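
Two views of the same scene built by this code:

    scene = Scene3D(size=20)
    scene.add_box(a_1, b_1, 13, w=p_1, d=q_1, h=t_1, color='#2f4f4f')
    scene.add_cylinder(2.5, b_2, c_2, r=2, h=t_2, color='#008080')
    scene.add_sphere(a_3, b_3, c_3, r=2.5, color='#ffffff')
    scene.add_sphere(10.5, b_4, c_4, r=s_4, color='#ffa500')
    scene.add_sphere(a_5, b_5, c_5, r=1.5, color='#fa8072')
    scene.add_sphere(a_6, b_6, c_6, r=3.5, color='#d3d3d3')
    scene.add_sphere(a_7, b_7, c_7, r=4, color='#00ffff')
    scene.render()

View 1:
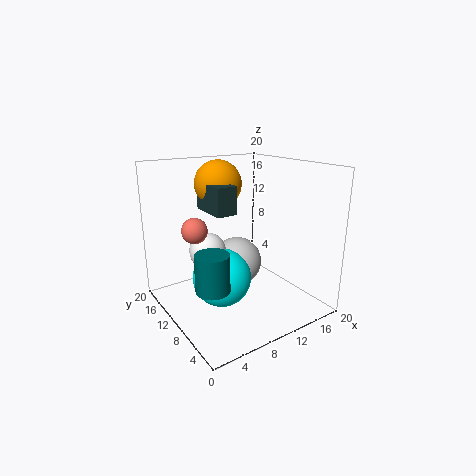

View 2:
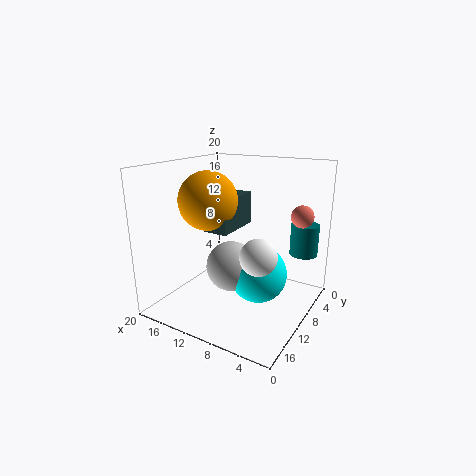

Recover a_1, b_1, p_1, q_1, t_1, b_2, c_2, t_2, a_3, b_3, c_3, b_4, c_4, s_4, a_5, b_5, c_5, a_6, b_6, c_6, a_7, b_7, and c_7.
a_1 = 7.5
b_1 = 11
p_1 = 3
q_1 = 6
t_1 = 4
b_2 = 4
c_2 = 7
t_2 = 4.5
a_3 = 6
b_3 = 11.5
c_3 = 8.5
b_4 = 16
c_4 = 16.5
s_4 = 3.5
a_5 = 2
b_5 = 7
c_5 = 13.5
a_6 = 10.5
b_6 = 11
c_6 = 6
a_7 = 7
b_7 = 9.5
c_7 = 5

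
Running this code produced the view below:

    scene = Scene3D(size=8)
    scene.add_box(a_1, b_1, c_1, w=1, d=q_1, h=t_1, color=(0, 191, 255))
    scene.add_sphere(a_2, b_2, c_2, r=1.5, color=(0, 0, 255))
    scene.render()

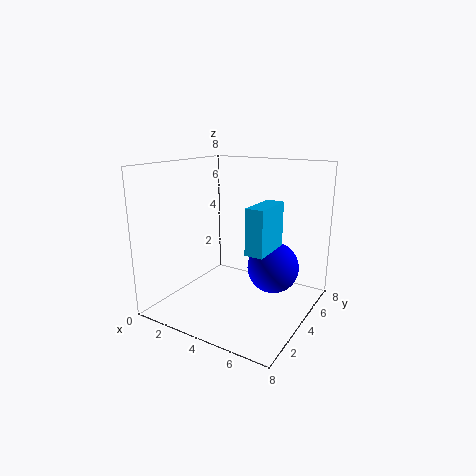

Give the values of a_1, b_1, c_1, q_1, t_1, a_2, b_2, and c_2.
a_1 = 5, b_1 = 3, c_1 = 3.5, q_1 = 2.5, t_1 = 2.5, a_2 = 5.5, b_2 = 5.5, c_2 = 2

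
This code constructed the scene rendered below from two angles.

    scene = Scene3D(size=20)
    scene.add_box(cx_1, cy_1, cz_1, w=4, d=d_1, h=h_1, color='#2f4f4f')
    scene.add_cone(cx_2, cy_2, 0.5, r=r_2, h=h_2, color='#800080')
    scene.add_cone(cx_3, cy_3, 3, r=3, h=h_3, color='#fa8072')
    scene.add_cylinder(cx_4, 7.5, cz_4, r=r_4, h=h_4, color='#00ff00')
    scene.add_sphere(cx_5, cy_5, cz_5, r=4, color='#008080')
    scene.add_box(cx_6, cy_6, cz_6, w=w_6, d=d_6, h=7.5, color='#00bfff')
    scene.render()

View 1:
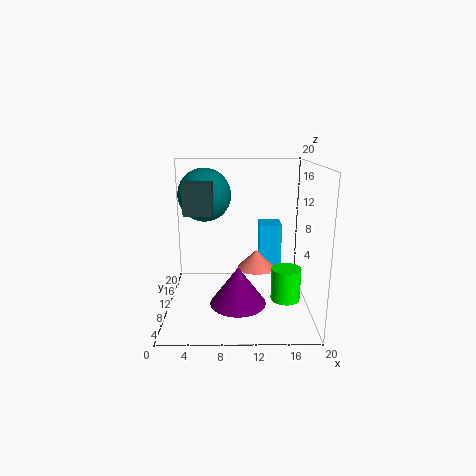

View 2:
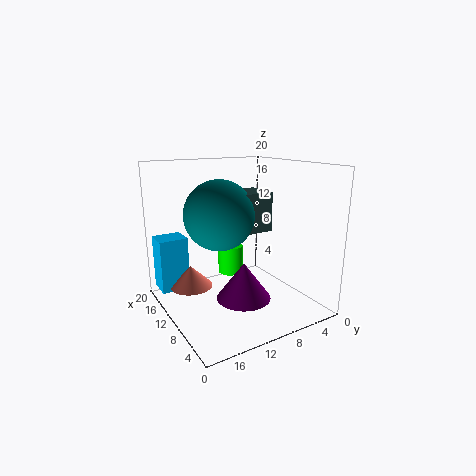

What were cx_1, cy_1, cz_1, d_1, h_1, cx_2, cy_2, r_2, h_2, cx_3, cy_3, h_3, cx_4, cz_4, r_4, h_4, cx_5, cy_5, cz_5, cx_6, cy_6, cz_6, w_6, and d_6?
cx_1 = 2.5; cy_1 = 10; cz_1 = 13; d_1 = 5; h_1 = 4.5; cx_2 = 10; cy_2 = 9; r_2 = 4; h_2 = 5.5; cx_3 = 13; cy_3 = 16; h_3 = 3; cx_4 = 16.5; cz_4 = 2; r_4 = 2; h_4 = 4.5; cx_5 = 5; cy_5 = 15.5; cz_5 = 15; cx_6 = 13.5; cy_6 = 16; cz_6 = 2.5; w_6 = 3.5; d_6 = 4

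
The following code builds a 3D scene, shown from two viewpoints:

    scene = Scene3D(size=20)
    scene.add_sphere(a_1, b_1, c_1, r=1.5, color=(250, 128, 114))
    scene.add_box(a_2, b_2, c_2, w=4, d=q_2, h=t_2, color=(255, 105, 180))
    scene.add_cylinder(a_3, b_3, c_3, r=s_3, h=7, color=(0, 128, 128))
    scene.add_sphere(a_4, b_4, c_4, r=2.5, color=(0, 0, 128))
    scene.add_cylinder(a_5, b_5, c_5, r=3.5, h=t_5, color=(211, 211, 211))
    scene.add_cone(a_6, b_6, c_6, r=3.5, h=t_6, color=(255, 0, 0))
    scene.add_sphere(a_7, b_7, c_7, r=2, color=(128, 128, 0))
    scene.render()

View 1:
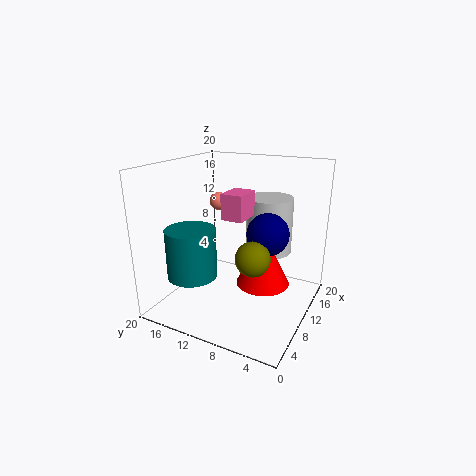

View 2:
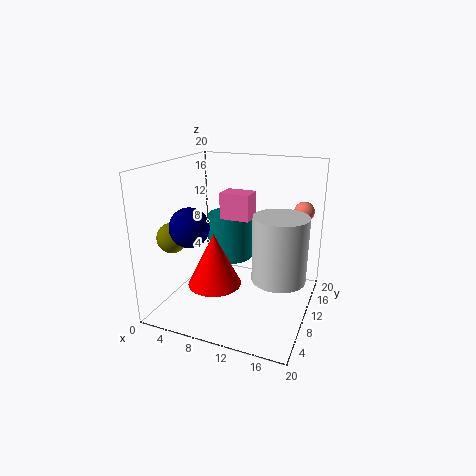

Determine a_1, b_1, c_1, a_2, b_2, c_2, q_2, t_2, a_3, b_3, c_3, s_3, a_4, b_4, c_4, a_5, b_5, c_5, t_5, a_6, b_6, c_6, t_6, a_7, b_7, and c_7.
a_1 = 17.5, b_1 = 17.5, c_1 = 12.5, a_2 = 8, b_2 = 8.5, c_2 = 13, q_2 = 3, t_2 = 3.5, a_3 = 6.5, b_3 = 15.5, c_3 = 4.5, s_3 = 3.5, a_4 = 6, b_4 = 4, c_4 = 13, a_5 = 16.5, b_5 = 8, c_5 = 6, t_5 = 8.5, a_6 = 8.5, b_6 = 5.5, c_6 = 5, t_6 = 7, a_7 = 3, b_7 = 4.5, c_7 = 11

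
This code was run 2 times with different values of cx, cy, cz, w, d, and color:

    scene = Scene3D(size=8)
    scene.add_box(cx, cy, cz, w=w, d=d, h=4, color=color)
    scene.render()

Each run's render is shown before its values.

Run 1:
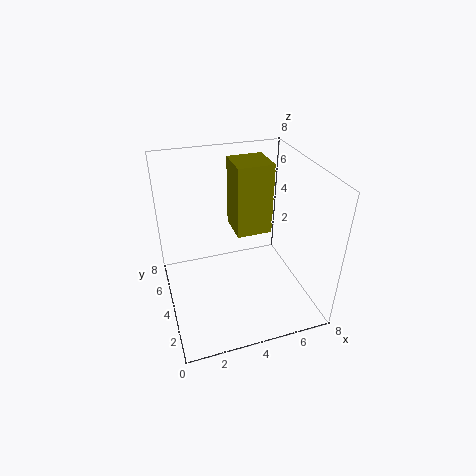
cx = 4, cy = 4, cz = 4, w = 2, d = 2, color = 'olive'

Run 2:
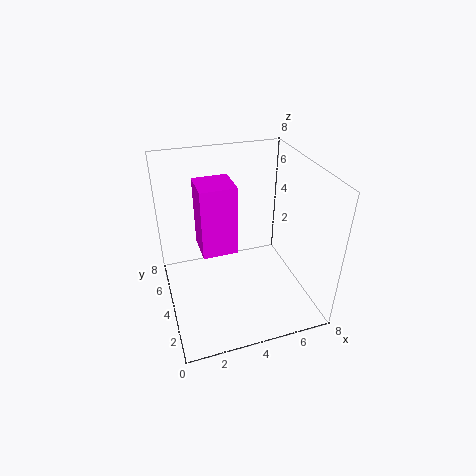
cx = 2, cy = 4, cz = 3, w = 2, d = 2, color = 'magenta'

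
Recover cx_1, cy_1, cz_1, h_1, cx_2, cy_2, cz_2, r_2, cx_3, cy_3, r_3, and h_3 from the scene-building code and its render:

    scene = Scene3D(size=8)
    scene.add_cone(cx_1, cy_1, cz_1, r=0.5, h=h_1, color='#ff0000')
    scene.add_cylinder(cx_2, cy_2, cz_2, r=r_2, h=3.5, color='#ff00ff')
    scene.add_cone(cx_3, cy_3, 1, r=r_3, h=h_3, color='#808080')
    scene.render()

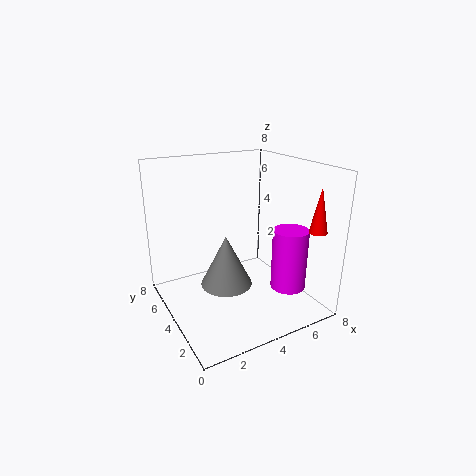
cx_1 = 7.5
cy_1 = 1.5
cz_1 = 4.5
h_1 = 2.5
cx_2 = 6.5
cy_2 = 2.5
cz_2 = 1
r_2 = 1
cx_3 = 3.5
cy_3 = 4.5
r_3 = 1.5
h_3 = 3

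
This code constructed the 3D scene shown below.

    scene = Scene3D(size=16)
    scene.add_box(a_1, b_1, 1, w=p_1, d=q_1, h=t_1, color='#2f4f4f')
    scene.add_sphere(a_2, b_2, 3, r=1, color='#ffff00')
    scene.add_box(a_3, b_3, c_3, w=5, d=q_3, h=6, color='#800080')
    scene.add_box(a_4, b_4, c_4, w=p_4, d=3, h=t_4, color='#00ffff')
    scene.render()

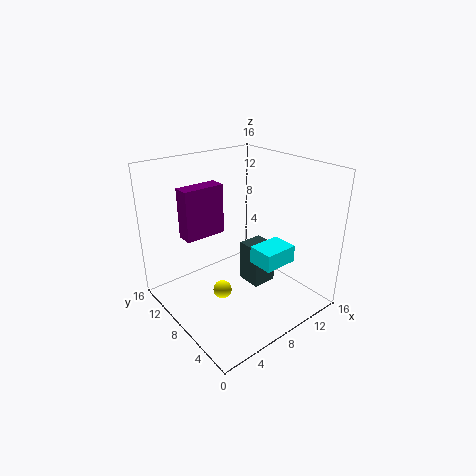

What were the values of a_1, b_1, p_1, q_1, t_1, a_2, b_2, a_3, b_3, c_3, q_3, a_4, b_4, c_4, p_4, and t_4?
a_1 = 10
b_1 = 7
p_1 = 3
q_1 = 3
t_1 = 5
a_2 = 5
b_2 = 7
a_3 = 4
b_3 = 12
c_3 = 7
q_3 = 2
a_4 = 9
b_4 = 4
c_4 = 5
p_4 = 4
t_4 = 2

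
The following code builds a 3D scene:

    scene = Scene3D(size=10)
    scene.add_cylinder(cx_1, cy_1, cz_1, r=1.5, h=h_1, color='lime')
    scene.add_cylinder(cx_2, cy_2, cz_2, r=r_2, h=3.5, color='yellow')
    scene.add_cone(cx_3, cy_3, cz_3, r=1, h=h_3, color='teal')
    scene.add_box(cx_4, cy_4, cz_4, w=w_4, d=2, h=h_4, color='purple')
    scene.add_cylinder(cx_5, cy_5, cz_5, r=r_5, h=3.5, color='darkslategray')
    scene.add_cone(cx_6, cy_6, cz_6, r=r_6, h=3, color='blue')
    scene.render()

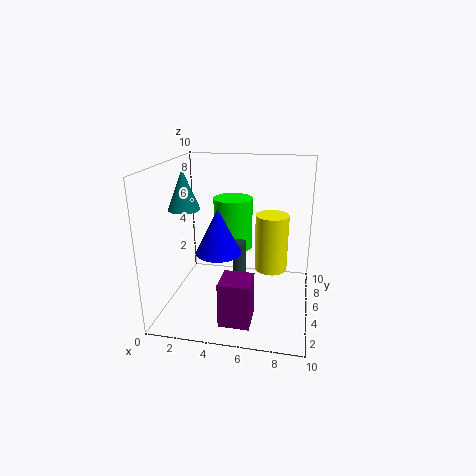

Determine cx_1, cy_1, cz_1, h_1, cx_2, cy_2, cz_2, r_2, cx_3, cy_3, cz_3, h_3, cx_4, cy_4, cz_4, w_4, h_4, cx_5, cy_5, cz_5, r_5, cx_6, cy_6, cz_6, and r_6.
cx_1 = 4, cy_1 = 8, cz_1 = 3, h_1 = 4, cx_2 = 7.5, cy_2 = 3, cz_2 = 4, r_2 = 1, cx_3 = 2, cy_3 = 3, cz_3 = 7.5, h_3 = 2.5, cx_4 = 4.5, cy_4 = 1, cz_4 = 0.5, w_4 = 2, h_4 = 3, cx_5 = 5, cy_5 = 5.5, cz_5 = 1, r_5 = 0.5, cx_6 = 4, cy_6 = 3.5, cz_6 = 4.5, r_6 = 1.5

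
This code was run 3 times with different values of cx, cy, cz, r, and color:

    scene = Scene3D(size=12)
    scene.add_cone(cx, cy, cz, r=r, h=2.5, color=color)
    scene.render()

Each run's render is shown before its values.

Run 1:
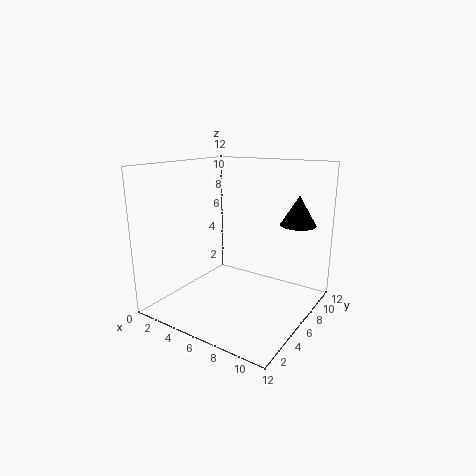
cx = 10
cy = 9
cz = 7
r = 1.5
color = 'black'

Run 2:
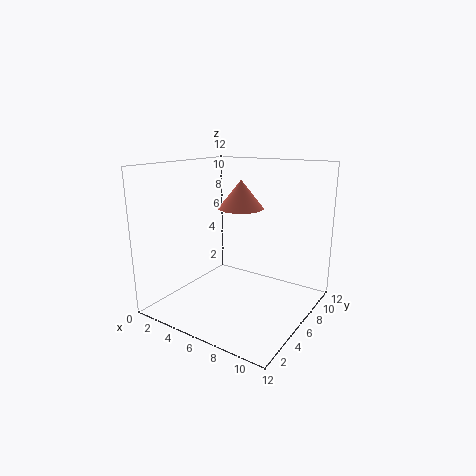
cx = 5
cy = 8
cz = 8
r = 2
color = 'salmon'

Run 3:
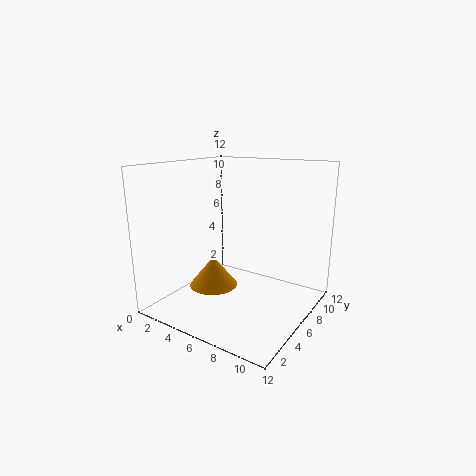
cx = 4.5
cy = 4.5
cz = 2
r = 2
color = 'orange'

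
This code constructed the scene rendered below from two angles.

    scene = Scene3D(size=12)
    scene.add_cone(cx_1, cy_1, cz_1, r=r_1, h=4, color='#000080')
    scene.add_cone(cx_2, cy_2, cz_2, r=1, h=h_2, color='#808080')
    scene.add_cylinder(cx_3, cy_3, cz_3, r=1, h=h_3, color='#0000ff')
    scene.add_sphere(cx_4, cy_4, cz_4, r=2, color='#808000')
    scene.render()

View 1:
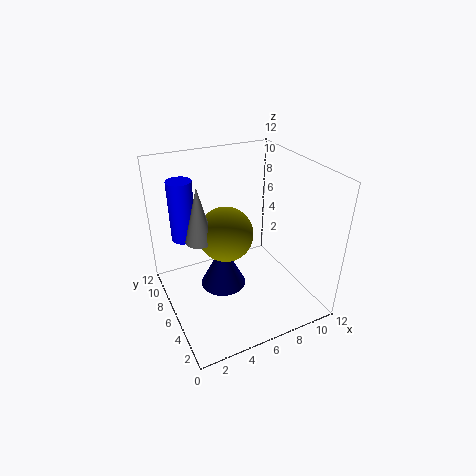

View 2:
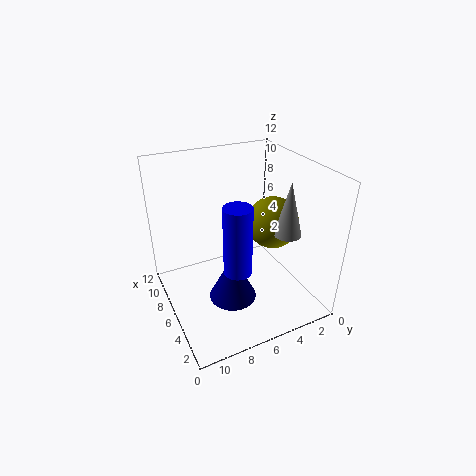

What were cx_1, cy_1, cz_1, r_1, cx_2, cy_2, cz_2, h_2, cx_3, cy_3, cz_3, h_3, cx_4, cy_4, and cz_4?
cx_1 = 5; cy_1 = 7; cz_1 = 1; r_1 = 2; cx_2 = 2; cy_2 = 4; cz_2 = 8; h_2 = 4; cx_3 = 2; cy_3 = 8; cz_3 = 6; h_3 = 5; cx_4 = 4; cy_4 = 4; cz_4 = 8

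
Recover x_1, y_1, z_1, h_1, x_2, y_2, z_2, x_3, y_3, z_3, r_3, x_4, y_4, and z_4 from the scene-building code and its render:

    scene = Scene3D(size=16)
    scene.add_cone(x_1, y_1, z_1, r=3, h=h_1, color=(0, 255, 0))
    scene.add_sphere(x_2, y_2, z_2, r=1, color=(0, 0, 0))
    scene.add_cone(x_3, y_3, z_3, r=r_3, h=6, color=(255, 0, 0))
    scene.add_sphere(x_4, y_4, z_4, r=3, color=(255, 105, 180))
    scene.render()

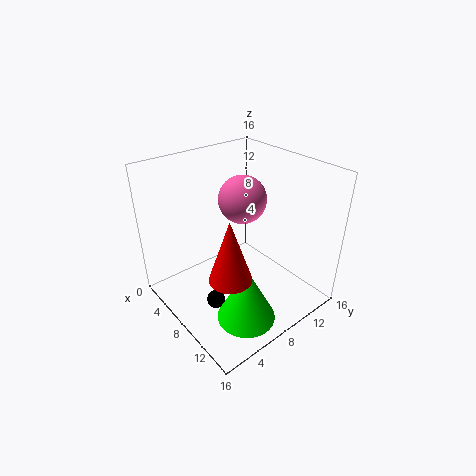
x_1 = 13
y_1 = 5
z_1 = 2
h_1 = 6
x_2 = 9
y_2 = 4
z_2 = 2
x_3 = 13
y_3 = 3
z_3 = 8
r_3 = 2
x_4 = 4
y_4 = 12
z_4 = 10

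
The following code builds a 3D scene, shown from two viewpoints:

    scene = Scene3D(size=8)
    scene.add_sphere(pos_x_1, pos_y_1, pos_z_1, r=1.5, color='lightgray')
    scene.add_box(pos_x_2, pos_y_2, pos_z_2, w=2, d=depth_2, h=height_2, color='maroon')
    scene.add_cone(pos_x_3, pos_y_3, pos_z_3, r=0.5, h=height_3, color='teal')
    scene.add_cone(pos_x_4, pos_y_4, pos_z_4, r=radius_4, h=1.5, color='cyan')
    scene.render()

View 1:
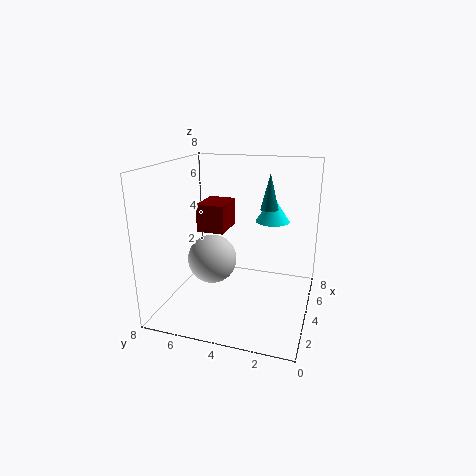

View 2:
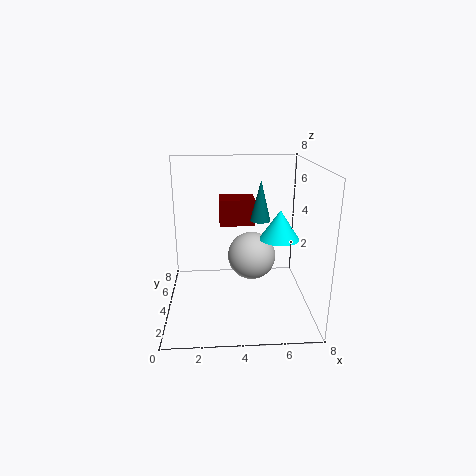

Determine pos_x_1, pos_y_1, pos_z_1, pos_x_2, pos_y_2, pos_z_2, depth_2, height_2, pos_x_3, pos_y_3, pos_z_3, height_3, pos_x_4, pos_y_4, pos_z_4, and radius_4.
pos_x_1 = 5, pos_y_1 = 6, pos_z_1 = 2, pos_x_2 = 3, pos_y_2 = 4.5, pos_z_2 = 4.5, depth_2 = 1.5, height_2 = 1.5, pos_x_3 = 5, pos_y_3 = 2.5, pos_z_3 = 5.5, height_3 = 2, pos_x_4 = 6, pos_y_4 = 2.5, pos_z_4 = 4.5, radius_4 = 1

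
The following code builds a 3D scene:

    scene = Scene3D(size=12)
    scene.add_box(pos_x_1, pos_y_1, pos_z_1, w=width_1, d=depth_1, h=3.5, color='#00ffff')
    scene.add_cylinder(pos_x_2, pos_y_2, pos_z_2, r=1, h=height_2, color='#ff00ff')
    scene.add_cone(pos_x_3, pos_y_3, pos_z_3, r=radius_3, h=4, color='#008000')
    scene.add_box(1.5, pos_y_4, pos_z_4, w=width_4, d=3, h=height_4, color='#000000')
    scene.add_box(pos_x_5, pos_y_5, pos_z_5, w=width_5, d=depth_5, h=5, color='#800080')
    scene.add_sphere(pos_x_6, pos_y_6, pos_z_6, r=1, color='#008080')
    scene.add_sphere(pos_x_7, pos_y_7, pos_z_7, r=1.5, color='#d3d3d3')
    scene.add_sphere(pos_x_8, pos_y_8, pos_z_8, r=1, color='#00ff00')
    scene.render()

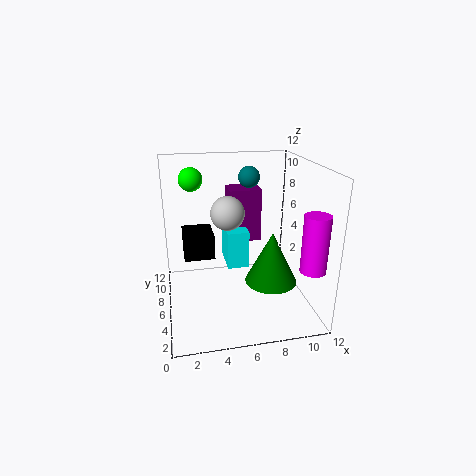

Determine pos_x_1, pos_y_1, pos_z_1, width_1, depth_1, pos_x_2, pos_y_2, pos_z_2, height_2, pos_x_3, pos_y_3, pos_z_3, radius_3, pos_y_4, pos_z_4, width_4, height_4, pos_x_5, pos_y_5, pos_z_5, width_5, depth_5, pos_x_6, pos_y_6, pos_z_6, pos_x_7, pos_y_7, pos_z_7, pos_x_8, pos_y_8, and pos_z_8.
pos_x_1 = 5.5, pos_y_1 = 8, pos_z_1 = 2, width_1 = 2, depth_1 = 3.5, pos_x_2 = 11, pos_y_2 = 2, pos_z_2 = 4.5, height_2 = 4.5, pos_x_3 = 8, pos_y_3 = 3, pos_z_3 = 3.5, radius_3 = 2, pos_y_4 = 5.5, pos_z_4 = 4.5, width_4 = 2.5, height_4 = 2, pos_x_5 = 6, pos_y_5 = 9.5, pos_z_5 = 4, width_5 = 3, depth_5 = 2.5, pos_x_6 = 8, pos_y_6 = 10.5, pos_z_6 = 10, pos_x_7 = 5.5, pos_y_7 = 8, pos_z_7 = 7.5, pos_x_8 = 2.5, pos_y_8 = 8.5, pos_z_8 = 10.5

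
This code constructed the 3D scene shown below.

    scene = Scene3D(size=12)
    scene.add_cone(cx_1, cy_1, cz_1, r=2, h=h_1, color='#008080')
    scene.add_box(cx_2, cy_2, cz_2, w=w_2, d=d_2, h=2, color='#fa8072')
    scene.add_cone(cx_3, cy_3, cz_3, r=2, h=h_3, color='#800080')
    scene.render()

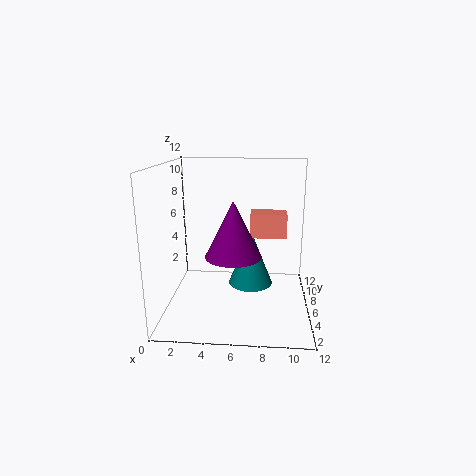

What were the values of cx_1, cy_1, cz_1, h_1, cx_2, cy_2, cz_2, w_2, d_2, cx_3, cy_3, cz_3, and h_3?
cx_1 = 7
cy_1 = 8
cz_1 = 1
h_1 = 5
cx_2 = 7
cy_2 = 6
cz_2 = 6
w_2 = 3
d_2 = 2
cx_3 = 6
cy_3 = 2
cz_3 = 6
h_3 = 4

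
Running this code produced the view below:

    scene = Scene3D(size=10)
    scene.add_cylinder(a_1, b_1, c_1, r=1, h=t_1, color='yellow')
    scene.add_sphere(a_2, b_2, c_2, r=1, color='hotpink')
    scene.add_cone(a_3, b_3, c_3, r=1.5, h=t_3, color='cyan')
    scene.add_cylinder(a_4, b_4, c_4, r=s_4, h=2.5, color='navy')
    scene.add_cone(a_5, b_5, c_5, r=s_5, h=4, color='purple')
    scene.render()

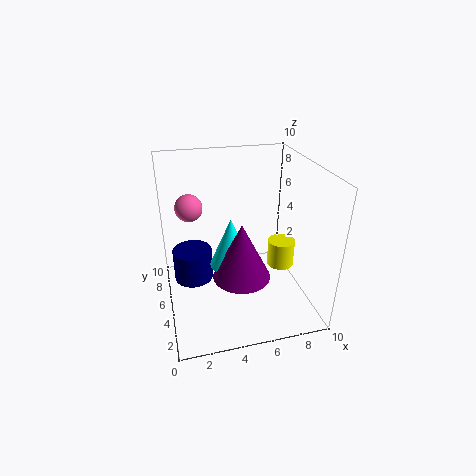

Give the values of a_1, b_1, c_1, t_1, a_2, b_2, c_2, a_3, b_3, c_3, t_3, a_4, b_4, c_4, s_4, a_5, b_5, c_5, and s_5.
a_1 = 8.5; b_1 = 5.5; c_1 = 2; t_1 = 2; a_2 = 2; b_2 = 7.5; c_2 = 6.5; a_3 = 4.5; b_3 = 5; c_3 = 3; t_3 = 3.5; a_4 = 2; b_4 = 7.5; c_4 = 0.5; s_4 = 1.5; a_5 = 5; b_5 = 4; c_5 = 2.5; s_5 = 2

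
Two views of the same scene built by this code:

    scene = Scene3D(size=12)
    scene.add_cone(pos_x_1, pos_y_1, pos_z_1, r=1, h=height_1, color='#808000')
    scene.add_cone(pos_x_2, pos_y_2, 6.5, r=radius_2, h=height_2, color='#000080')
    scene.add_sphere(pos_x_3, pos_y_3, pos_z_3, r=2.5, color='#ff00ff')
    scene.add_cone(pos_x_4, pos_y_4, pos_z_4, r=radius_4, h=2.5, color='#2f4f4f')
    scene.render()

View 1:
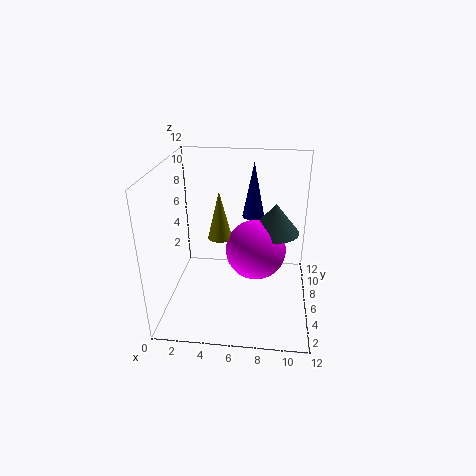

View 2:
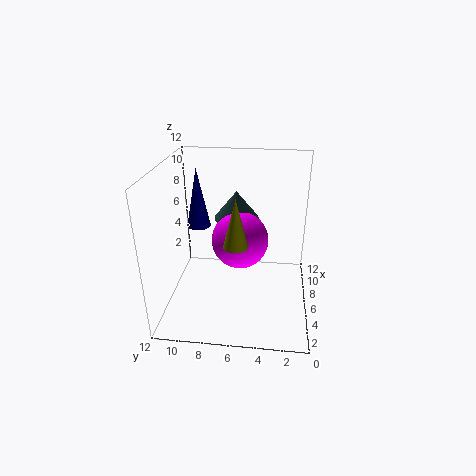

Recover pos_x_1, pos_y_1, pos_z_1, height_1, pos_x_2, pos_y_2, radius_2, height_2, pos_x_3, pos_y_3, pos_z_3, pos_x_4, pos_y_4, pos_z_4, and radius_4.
pos_x_1 = 4.5
pos_y_1 = 6
pos_z_1 = 6
height_1 = 4
pos_x_2 = 7
pos_y_2 = 9.5
radius_2 = 1
height_2 = 5
pos_x_3 = 7.5
pos_y_3 = 6
pos_z_3 = 5
pos_x_4 = 9
pos_y_4 = 6.5
pos_z_4 = 6.5
radius_4 = 2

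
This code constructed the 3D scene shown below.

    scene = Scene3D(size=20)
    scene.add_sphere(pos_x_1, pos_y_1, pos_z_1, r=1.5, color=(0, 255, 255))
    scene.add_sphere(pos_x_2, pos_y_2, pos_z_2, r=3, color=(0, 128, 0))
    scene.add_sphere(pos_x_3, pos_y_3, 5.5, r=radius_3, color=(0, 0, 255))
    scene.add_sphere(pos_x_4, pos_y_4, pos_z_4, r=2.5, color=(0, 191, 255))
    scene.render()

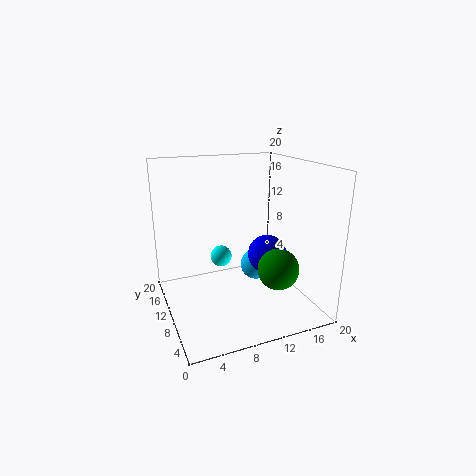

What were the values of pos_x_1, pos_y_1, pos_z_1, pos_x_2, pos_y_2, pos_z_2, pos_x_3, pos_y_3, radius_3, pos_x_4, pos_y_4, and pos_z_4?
pos_x_1 = 8
pos_y_1 = 11.5
pos_z_1 = 7
pos_x_2 = 15.5
pos_y_2 = 8
pos_z_2 = 5
pos_x_3 = 16
pos_y_3 = 12.5
radius_3 = 3
pos_x_4 = 15.5
pos_y_4 = 15.5
pos_z_4 = 2.5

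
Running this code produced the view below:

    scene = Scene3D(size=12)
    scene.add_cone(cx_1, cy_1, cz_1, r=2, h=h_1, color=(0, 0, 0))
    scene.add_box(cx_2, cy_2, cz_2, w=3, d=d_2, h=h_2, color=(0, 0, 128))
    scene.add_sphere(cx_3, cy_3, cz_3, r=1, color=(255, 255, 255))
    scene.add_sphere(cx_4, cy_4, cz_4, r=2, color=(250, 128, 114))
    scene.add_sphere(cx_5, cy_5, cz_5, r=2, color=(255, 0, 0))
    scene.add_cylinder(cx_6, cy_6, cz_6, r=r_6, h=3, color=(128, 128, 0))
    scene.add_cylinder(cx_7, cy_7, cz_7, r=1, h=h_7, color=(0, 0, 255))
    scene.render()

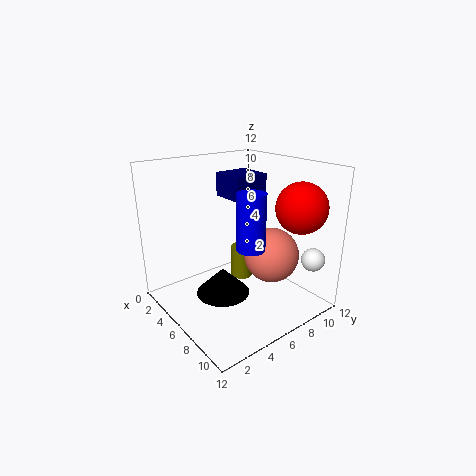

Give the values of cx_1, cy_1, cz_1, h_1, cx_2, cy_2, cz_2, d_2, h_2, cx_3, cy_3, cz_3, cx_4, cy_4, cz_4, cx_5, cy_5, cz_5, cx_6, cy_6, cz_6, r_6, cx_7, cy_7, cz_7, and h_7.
cx_1 = 8; cy_1 = 3; cz_1 = 3; h_1 = 2; cx_2 = 3; cy_2 = 6; cz_2 = 9; d_2 = 3; h_2 = 2; cx_3 = 10; cy_3 = 11; cz_3 = 4; cx_4 = 10; cy_4 = 6; cz_4 = 6; cx_5 = 10; cy_5 = 9; cz_5 = 9; cx_6 = 4; cy_6 = 8; cz_6 = 1; r_6 = 1; cx_7 = 10; cy_7 = 4; cz_7 = 7; h_7 = 4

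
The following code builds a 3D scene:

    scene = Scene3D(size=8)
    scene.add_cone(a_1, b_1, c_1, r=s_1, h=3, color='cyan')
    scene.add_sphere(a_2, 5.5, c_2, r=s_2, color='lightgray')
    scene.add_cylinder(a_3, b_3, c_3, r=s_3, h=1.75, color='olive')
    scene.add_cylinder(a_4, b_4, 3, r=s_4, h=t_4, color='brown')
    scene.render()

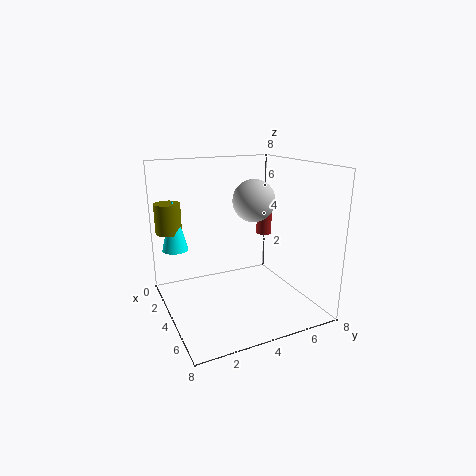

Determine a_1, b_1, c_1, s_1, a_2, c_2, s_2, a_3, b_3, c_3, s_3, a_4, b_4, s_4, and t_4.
a_1 = 1.75, b_1 = 1, c_1 = 3, s_1 = 0.75, a_2 = 3, c_2 = 5.75, s_2 = 1.25, a_3 = 1.5, b_3 = 0.75, c_3 = 4, s_3 = 0.75, a_4 = 1.25, b_4 = 7.25, s_4 = 0.5, t_4 = 1.75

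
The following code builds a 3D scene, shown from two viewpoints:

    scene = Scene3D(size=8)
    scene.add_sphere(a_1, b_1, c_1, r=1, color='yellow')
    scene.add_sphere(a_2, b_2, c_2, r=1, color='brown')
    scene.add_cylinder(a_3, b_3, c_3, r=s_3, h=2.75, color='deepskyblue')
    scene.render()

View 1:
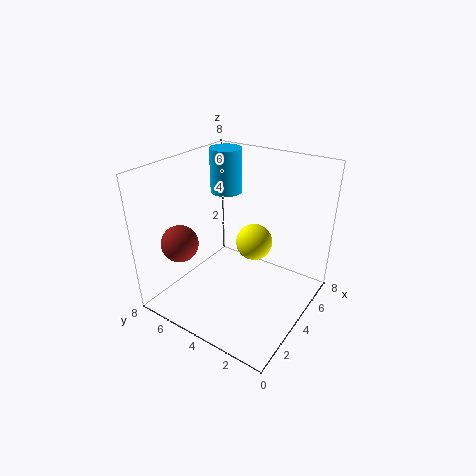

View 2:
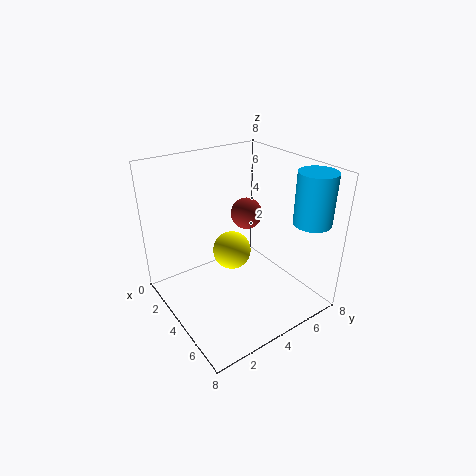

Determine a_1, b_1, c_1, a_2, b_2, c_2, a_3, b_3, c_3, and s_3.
a_1 = 4.5
b_1 = 3.25
c_1 = 3.75
a_2 = 1.75
b_2 = 6.25
c_2 = 4
a_3 = 6.75
b_3 = 6.75
c_3 = 5.25
s_3 = 1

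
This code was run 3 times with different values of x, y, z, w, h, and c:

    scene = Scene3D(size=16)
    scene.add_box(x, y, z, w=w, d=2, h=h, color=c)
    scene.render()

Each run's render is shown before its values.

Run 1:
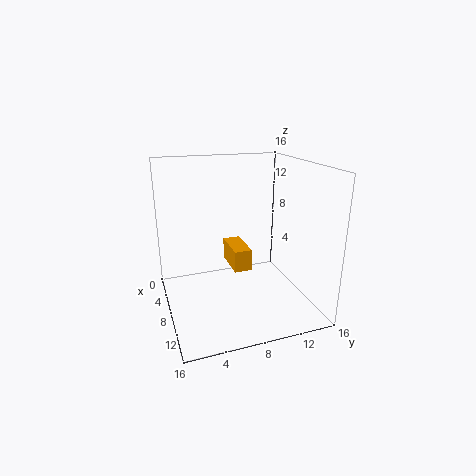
x = 4; y = 7.5; z = 4; w = 4.5; h = 2.5; c = 'orange'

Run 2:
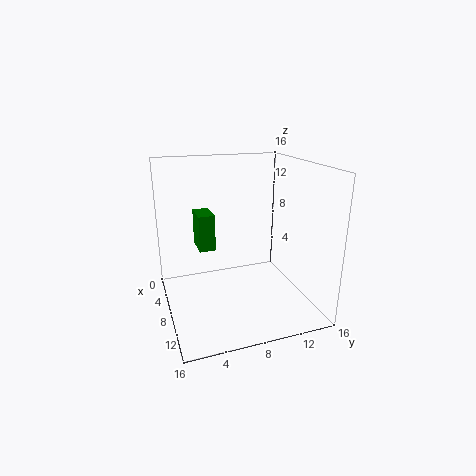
x = 0.5; y = 4.5; z = 5; w = 3.5; h = 4.5; c = 'green'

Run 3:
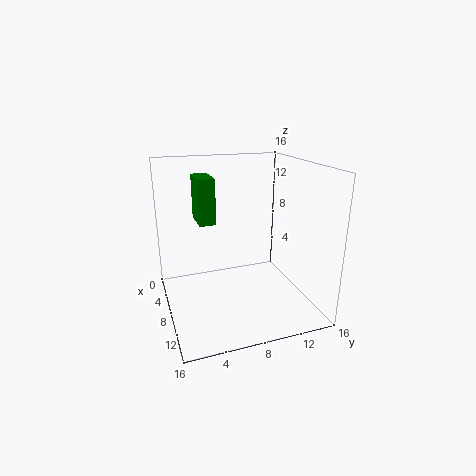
x = 0.5; y = 4.5; z = 8.5; w = 4; h = 5.5; c = 'green'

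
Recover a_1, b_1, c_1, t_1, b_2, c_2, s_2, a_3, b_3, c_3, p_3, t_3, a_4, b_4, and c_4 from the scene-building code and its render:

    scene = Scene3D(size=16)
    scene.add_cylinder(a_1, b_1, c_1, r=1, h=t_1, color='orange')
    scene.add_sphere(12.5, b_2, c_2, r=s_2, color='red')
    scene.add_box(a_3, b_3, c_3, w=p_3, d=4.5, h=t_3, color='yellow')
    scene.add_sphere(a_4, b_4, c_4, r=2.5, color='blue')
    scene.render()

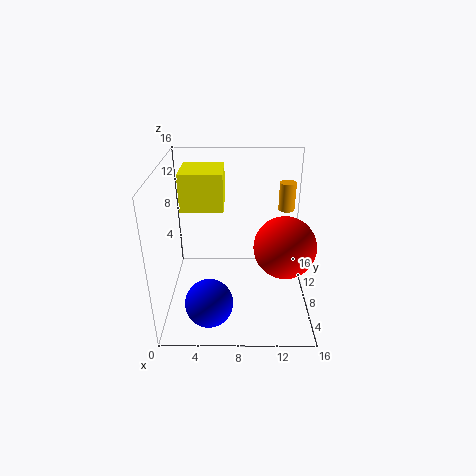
a_1 = 14; b_1 = 13.5; c_1 = 9; t_1 = 3.5; b_2 = 3.5; c_2 = 9.5; s_2 = 3; a_3 = 2; b_3 = 7; c_3 = 11.5; p_3 = 4.5; t_3 = 4; a_4 = 5; b_4 = 3; c_4 = 3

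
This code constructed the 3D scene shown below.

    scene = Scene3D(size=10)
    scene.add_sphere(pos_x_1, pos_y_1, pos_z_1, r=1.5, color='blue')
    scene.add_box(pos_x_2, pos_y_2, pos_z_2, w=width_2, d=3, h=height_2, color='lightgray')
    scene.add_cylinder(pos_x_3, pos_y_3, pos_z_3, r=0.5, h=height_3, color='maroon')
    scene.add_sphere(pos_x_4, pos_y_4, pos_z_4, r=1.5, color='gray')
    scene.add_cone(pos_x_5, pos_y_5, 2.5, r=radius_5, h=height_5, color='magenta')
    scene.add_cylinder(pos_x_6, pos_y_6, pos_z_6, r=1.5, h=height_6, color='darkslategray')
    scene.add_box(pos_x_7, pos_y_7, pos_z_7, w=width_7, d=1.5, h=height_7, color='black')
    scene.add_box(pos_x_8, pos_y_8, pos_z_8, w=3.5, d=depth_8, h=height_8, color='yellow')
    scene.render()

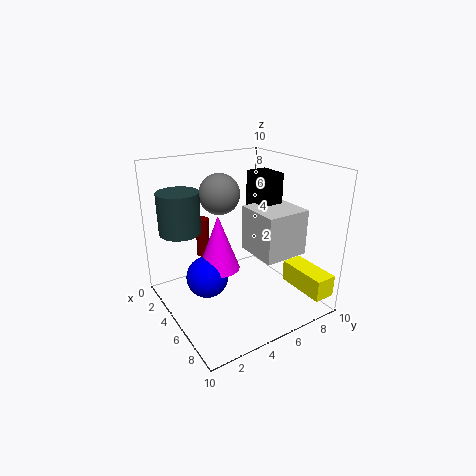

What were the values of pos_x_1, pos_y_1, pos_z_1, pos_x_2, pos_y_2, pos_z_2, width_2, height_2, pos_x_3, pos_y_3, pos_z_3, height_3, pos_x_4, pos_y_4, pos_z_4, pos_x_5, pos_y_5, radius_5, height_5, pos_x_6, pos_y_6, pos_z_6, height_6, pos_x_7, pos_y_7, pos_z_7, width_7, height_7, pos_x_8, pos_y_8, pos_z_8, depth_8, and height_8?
pos_x_1 = 4
pos_y_1 = 3
pos_z_1 = 2
pos_x_2 = 5.5
pos_y_2 = 5
pos_z_2 = 4.5
width_2 = 3
height_2 = 3
pos_x_3 = 1.5
pos_y_3 = 4
pos_z_3 = 2.5
height_3 = 3
pos_x_4 = 2.5
pos_y_4 = 5
pos_z_4 = 7.5
pos_x_5 = 4
pos_y_5 = 4
radius_5 = 1.5
height_5 = 4
pos_x_6 = 2
pos_y_6 = 2
pos_z_6 = 5
height_6 = 3
pos_x_7 = 4.5
pos_y_7 = 6
pos_z_7 = 7
width_7 = 2
height_7 = 2.5
pos_x_8 = 6.5
pos_y_8 = 8
pos_z_8 = 1.5
depth_8 = 1.5
height_8 = 1.5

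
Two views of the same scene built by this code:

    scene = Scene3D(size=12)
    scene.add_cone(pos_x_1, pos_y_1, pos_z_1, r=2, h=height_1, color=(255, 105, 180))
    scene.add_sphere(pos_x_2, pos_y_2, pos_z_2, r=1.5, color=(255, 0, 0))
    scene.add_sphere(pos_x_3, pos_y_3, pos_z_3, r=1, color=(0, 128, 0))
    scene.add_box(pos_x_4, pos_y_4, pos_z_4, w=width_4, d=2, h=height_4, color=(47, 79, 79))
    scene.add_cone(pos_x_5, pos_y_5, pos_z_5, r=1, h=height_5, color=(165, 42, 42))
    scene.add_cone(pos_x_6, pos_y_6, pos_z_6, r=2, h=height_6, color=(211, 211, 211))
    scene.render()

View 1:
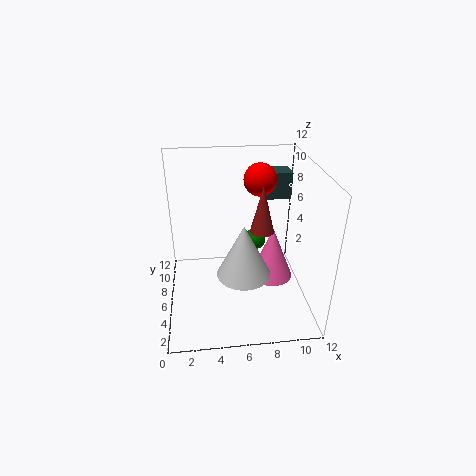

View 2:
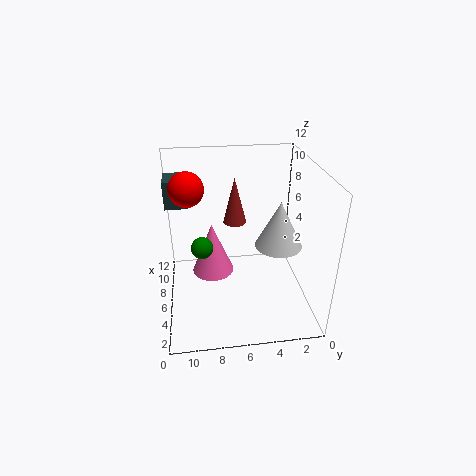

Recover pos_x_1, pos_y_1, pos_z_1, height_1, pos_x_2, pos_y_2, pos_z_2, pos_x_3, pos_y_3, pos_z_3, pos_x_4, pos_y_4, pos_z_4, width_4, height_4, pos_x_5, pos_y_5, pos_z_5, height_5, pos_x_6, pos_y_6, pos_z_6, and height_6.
pos_x_1 = 9.5
pos_y_1 = 8
pos_z_1 = 0.5
height_1 = 5
pos_x_2 = 8.5
pos_y_2 = 10
pos_z_2 = 9.5
pos_x_3 = 8
pos_y_3 = 9
pos_z_3 = 4
pos_x_4 = 9
pos_y_4 = 10
pos_z_4 = 7.5
width_4 = 2.5
height_4 = 2.5
pos_x_5 = 8
pos_y_5 = 6
pos_z_5 = 6.5
height_5 = 4
pos_x_6 = 6
pos_y_6 = 2.5
pos_z_6 = 5
height_6 = 4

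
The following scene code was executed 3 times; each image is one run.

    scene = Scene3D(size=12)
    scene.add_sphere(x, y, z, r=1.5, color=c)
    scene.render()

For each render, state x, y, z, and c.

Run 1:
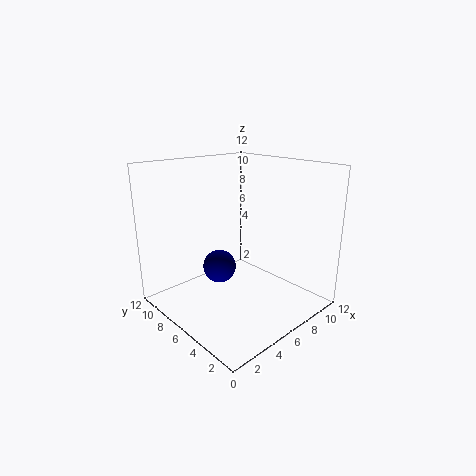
x = 6, y = 8.5, z = 2.5, c = 'navy'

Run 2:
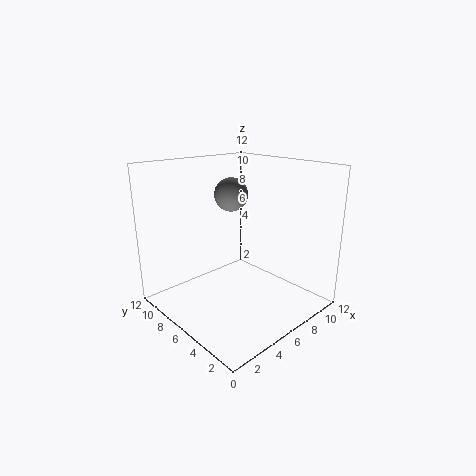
x = 7.5, y = 8.5, z = 9, c = 'gray'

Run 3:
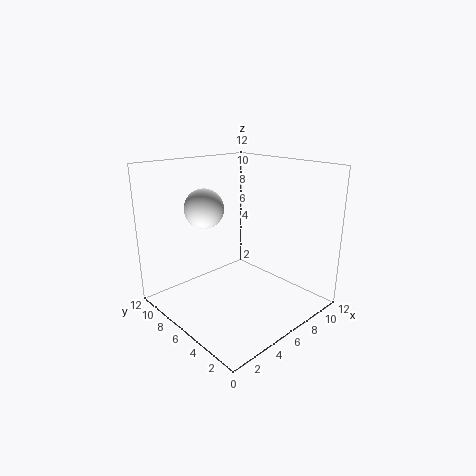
x = 3, y = 6.5, z = 9, c = 'white'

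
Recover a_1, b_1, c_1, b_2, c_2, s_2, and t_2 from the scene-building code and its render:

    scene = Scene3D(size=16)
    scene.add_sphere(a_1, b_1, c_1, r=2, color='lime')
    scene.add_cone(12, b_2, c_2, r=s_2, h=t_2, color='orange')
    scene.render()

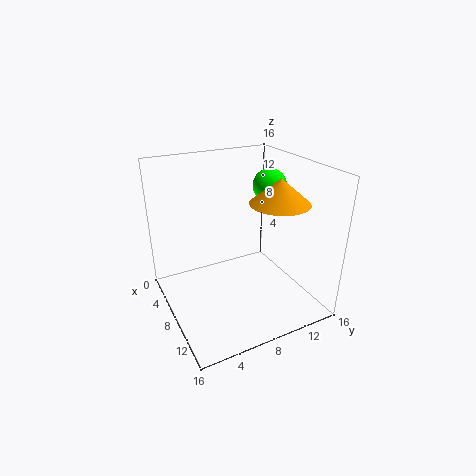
a_1 = 5.5, b_1 = 13.5, c_1 = 12.5, b_2 = 10.5, c_2 = 13, s_2 = 3, t_2 = 2.5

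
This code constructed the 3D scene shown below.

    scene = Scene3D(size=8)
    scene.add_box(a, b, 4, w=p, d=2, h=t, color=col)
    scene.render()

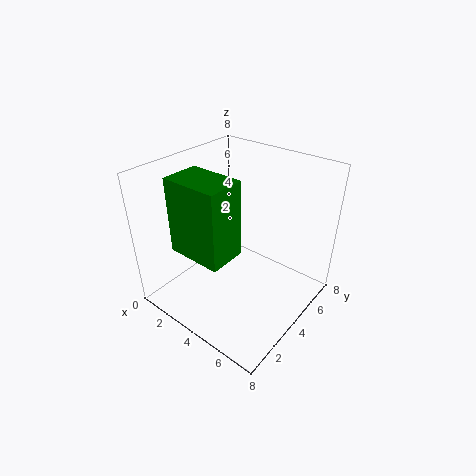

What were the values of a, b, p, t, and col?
a = 2; b = 1; p = 3; t = 4; col = 'green'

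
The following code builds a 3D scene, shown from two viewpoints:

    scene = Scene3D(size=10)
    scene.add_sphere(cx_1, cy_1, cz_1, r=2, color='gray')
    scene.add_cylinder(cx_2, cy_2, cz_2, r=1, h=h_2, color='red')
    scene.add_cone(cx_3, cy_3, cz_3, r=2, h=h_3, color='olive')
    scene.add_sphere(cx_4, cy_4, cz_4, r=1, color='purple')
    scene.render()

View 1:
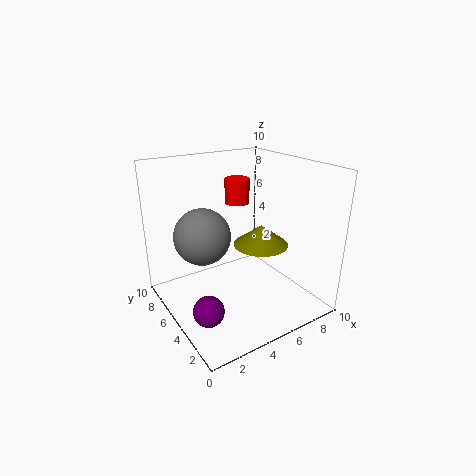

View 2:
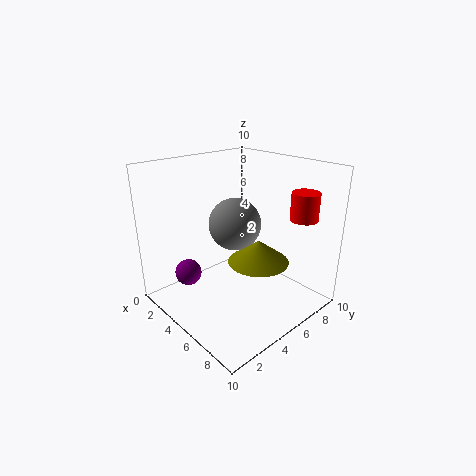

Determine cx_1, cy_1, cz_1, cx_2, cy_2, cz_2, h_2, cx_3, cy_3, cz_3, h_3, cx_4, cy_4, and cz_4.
cx_1 = 3
cy_1 = 6.5
cz_1 = 5
cx_2 = 7.5
cy_2 = 9
cz_2 = 6
h_2 = 2
cx_3 = 7
cy_3 = 5
cz_3 = 4
h_3 = 1.5
cx_4 = 1.5
cy_4 = 3
cz_4 = 1.5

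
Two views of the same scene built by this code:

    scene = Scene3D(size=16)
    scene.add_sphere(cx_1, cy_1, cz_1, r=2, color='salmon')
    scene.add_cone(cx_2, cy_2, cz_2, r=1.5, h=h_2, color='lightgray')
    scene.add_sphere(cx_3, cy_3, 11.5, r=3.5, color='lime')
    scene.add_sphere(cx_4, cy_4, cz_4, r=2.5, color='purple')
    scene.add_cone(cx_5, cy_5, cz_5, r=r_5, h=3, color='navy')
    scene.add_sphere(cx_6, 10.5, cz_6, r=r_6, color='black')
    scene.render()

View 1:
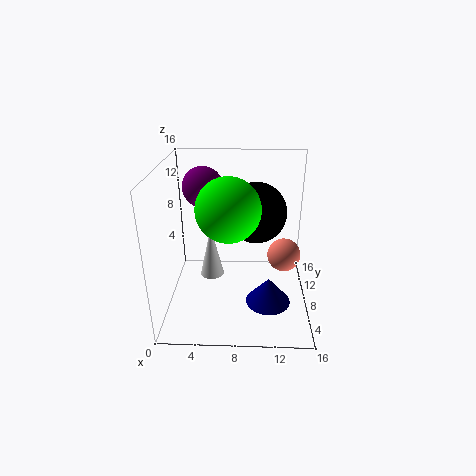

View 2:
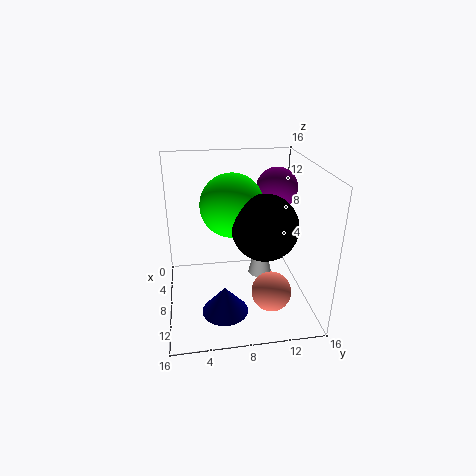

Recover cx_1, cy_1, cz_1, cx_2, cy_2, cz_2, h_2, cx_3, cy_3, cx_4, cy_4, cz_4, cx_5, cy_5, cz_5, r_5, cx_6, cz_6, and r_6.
cx_1 = 13.5, cy_1 = 10.5, cz_1 = 4.5, cx_2 = 4.5, cy_2 = 11.5, cz_2 = 1, h_2 = 6.5, cx_3 = 7, cy_3 = 7.5, cx_4 = 3.5, cy_4 = 13.5, cz_4 = 12, cx_5 = 11.5, cy_5 = 6, cz_5 = 1, r_5 = 2.5, cx_6 = 10, cz_6 = 10, r_6 = 3.5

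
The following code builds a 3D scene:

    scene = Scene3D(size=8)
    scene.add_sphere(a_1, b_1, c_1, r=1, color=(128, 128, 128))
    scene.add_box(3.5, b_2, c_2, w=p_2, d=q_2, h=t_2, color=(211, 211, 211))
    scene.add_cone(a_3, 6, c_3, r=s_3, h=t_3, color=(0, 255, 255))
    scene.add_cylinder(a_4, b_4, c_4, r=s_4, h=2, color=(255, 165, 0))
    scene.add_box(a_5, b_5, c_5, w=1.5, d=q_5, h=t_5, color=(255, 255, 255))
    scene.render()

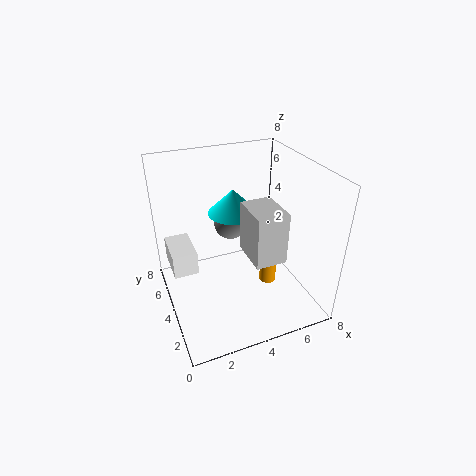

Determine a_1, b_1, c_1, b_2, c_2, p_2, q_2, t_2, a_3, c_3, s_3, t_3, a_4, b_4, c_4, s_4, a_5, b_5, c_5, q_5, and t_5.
a_1 = 4.5
b_1 = 6.5
c_1 = 3.5
b_2 = 0.5
c_2 = 4.5
p_2 = 1.5
q_2 = 2
t_2 = 2.5
a_3 = 4.5
c_3 = 4.5
s_3 = 1.5
t_3 = 1.5
a_4 = 6
b_4 = 4
c_4 = 0.5
s_4 = 0.5
a_5 = 0.5
b_5 = 5.5
c_5 = 1
q_5 = 2.5
t_5 = 1.5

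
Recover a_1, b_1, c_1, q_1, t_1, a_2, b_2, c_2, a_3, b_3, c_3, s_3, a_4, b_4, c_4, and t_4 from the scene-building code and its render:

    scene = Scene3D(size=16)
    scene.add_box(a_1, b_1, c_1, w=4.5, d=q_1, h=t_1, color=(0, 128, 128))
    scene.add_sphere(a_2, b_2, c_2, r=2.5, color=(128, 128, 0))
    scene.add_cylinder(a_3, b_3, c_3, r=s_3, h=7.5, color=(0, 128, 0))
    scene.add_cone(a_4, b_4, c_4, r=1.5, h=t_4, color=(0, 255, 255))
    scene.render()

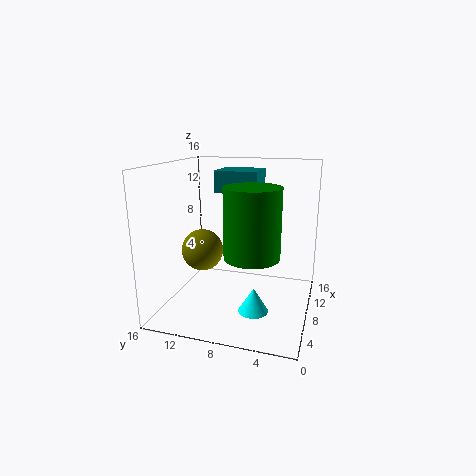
a_1 = 10
b_1 = 6.5
c_1 = 12.5
q_1 = 5
t_1 = 2.5
a_2 = 9.5
b_2 = 13
c_2 = 5.5
a_3 = 6.5
b_3 = 6
c_3 = 6.5
s_3 = 3
a_4 = 3.5
b_4 = 5
c_4 = 2
t_4 = 2.5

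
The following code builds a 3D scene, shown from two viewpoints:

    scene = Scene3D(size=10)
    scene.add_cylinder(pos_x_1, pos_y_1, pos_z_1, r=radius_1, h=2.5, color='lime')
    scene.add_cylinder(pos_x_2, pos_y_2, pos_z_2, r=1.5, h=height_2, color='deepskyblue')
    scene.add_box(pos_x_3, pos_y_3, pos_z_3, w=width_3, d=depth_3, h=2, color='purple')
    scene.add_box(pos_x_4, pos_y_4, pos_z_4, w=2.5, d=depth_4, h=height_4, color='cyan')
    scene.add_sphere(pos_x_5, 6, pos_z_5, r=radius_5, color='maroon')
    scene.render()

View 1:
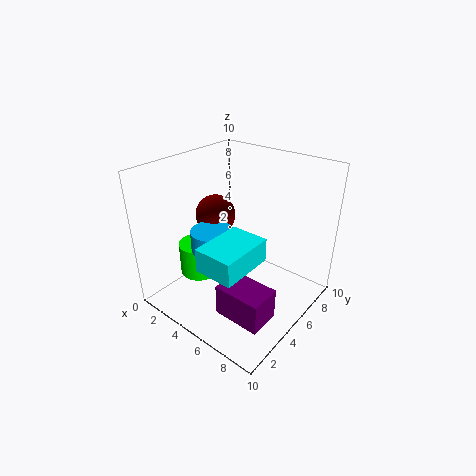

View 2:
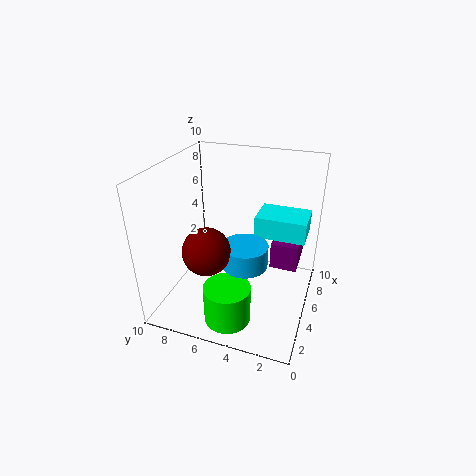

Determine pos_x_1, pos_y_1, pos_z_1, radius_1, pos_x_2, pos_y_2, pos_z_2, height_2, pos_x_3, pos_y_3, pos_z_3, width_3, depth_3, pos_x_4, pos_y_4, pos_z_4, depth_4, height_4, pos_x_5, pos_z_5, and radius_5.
pos_x_1 = 1.5
pos_y_1 = 4.5
pos_z_1 = 1
radius_1 = 1.5
pos_x_2 = 3.5
pos_y_2 = 4
pos_z_2 = 4
height_2 = 1.5
pos_x_3 = 6.5
pos_y_3 = 1
pos_z_3 = 2
width_3 = 3
depth_3 = 2
pos_x_4 = 5.5
pos_y_4 = 0.5
pos_z_4 = 5
depth_4 = 3.5
height_4 = 1.5
pos_x_5 = 2
pos_z_5 = 5.5
radius_5 = 1.5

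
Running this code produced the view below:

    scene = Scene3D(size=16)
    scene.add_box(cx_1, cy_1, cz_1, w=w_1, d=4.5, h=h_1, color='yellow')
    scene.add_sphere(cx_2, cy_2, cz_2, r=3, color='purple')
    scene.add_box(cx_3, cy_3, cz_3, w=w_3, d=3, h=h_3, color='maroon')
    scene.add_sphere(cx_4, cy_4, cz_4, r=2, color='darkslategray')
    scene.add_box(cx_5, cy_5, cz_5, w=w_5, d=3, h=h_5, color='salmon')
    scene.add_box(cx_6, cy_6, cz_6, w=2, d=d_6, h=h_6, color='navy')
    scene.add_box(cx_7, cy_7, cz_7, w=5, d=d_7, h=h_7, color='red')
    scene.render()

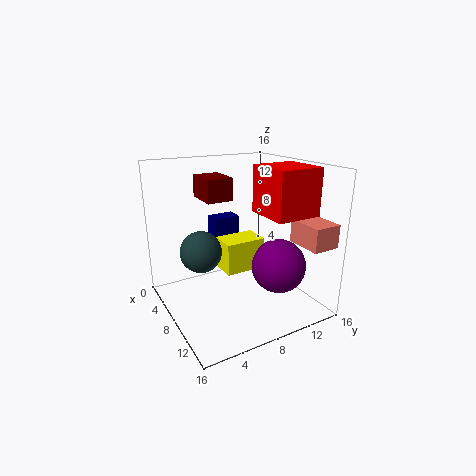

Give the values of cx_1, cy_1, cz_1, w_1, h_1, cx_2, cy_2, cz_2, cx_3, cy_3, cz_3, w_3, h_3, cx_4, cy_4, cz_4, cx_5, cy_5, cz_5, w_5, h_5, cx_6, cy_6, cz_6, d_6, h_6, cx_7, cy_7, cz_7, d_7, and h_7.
cx_1 = 6.5
cy_1 = 6
cz_1 = 4.5
w_1 = 3
h_1 = 3.5
cx_2 = 11
cy_2 = 11.5
cz_2 = 5
cx_3 = 3
cy_3 = 5
cz_3 = 12
w_3 = 4
h_3 = 2.5
cx_4 = 10.5
cy_4 = 2.5
cz_4 = 8.5
cx_5 = 11.5
cy_5 = 12.5
cz_5 = 8
w_5 = 4
h_5 = 2.5
cx_6 = 4.5
cy_6 = 6
cz_6 = 6
d_6 = 3
h_6 = 4
cx_7 = 8.5
cy_7 = 9.5
cz_7 = 11
d_7 = 5
h_7 = 5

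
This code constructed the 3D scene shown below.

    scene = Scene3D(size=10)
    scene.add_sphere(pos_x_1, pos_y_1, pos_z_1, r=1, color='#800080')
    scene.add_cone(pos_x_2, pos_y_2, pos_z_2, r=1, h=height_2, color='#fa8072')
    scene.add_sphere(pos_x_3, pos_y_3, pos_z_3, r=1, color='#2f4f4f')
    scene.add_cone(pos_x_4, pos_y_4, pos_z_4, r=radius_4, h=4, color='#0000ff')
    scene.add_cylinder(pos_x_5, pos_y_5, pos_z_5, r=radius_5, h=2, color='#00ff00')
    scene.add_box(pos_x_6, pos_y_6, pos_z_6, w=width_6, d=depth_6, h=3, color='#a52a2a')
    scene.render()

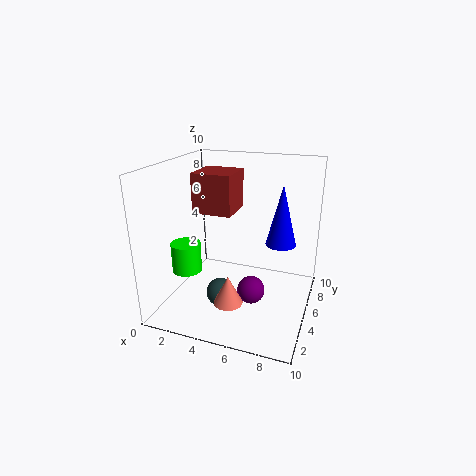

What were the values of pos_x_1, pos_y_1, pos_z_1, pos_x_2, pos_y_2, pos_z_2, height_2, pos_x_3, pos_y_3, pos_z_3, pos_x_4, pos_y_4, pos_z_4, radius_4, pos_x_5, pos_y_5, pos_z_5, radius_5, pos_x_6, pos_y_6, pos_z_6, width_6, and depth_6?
pos_x_1 = 6
pos_y_1 = 5
pos_z_1 = 1
pos_x_2 = 5
pos_y_2 = 3
pos_z_2 = 1
height_2 = 2
pos_x_3 = 4
pos_y_3 = 4
pos_z_3 = 1
pos_x_4 = 8
pos_y_4 = 5
pos_z_4 = 5
radius_4 = 1
pos_x_5 = 2
pos_y_5 = 3
pos_z_5 = 3
radius_5 = 1
pos_x_6 = 1
pos_y_6 = 6
pos_z_6 = 6
width_6 = 3
depth_6 = 3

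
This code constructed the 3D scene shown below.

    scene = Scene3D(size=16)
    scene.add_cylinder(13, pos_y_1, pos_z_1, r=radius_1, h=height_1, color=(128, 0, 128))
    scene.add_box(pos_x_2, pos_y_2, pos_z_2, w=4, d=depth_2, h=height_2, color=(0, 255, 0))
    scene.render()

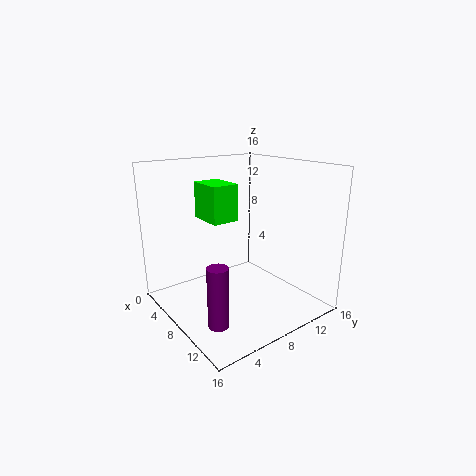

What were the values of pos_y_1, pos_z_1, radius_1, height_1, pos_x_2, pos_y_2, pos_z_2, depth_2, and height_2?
pos_y_1 = 2; pos_z_1 = 2; radius_1 = 1; height_1 = 6; pos_x_2 = 4; pos_y_2 = 5; pos_z_2 = 10; depth_2 = 3; height_2 = 4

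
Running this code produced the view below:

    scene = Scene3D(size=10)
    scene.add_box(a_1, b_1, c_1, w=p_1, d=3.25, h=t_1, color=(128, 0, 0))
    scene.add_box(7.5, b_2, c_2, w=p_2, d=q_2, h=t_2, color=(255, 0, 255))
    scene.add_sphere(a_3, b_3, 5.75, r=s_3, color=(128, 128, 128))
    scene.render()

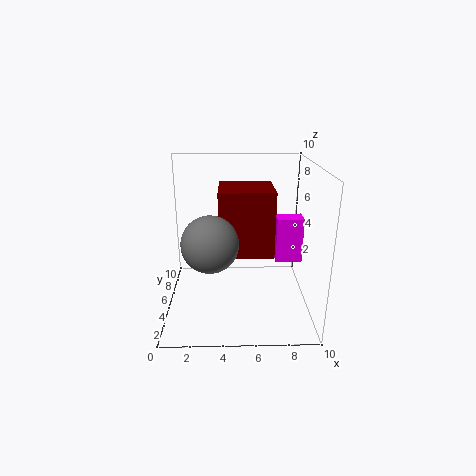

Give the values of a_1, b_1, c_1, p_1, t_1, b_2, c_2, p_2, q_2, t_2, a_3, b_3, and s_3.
a_1 = 3.75
b_1 = 2.75
c_1 = 4.5
p_1 = 3.5
t_1 = 4.25
b_2 = 3.75
c_2 = 3.75
p_2 = 1.75
q_2 = 1.25
t_2 = 3
a_3 = 3.25
b_3 = 2.25
s_3 = 1.75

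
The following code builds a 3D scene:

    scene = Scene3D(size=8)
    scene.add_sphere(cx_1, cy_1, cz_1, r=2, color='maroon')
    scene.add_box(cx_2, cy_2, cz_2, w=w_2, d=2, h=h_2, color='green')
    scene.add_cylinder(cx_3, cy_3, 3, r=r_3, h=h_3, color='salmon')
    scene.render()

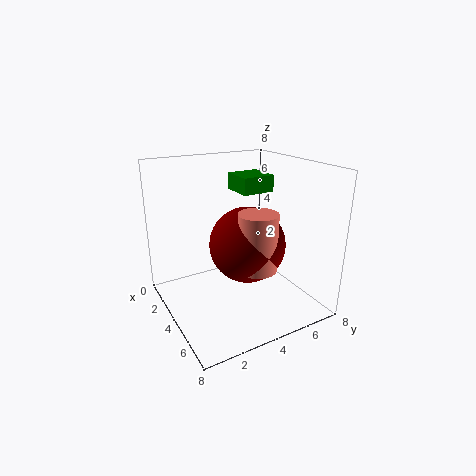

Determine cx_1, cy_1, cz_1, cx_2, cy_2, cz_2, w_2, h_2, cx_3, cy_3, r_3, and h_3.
cx_1 = 5, cy_1 = 4, cz_1 = 4, cx_2 = 1, cy_2 = 5, cz_2 = 6, w_2 = 2, h_2 = 1, cx_3 = 6, cy_3 = 4, r_3 = 1, h_3 = 3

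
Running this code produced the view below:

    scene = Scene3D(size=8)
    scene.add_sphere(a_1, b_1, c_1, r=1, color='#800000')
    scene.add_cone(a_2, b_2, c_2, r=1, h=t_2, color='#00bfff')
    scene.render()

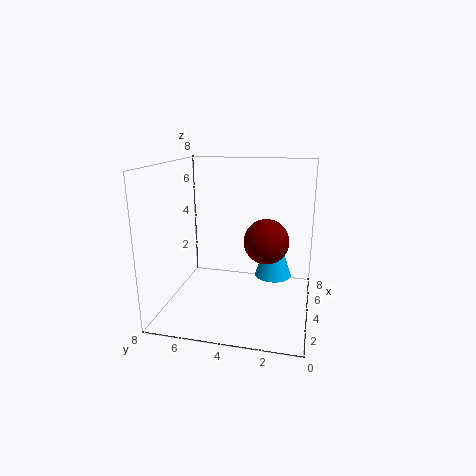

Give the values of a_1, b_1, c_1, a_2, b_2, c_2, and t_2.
a_1 = 1; b_1 = 2; c_1 = 5; a_2 = 4; b_2 = 2; c_2 = 2; t_2 = 3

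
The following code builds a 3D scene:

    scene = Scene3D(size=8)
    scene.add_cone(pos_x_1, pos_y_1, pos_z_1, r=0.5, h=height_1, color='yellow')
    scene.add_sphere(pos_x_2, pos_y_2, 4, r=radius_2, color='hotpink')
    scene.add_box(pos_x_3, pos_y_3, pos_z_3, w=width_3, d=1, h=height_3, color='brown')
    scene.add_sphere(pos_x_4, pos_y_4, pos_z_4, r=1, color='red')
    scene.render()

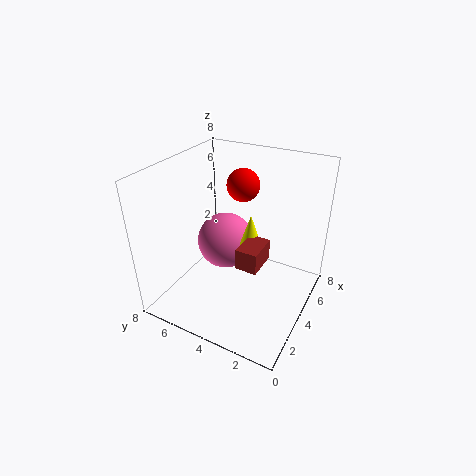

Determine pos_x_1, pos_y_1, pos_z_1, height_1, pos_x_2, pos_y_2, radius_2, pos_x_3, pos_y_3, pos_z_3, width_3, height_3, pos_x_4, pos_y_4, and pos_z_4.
pos_x_1 = 2.5; pos_y_1 = 2.5; pos_z_1 = 5; height_1 = 1.5; pos_x_2 = 3.5; pos_y_2 = 4.5; radius_2 = 1.5; pos_x_3 = 1; pos_y_3 = 1.5; pos_z_3 = 4.5; width_3 = 1.5; height_3 = 1; pos_x_4 = 6.5; pos_y_4 = 5; pos_z_4 = 6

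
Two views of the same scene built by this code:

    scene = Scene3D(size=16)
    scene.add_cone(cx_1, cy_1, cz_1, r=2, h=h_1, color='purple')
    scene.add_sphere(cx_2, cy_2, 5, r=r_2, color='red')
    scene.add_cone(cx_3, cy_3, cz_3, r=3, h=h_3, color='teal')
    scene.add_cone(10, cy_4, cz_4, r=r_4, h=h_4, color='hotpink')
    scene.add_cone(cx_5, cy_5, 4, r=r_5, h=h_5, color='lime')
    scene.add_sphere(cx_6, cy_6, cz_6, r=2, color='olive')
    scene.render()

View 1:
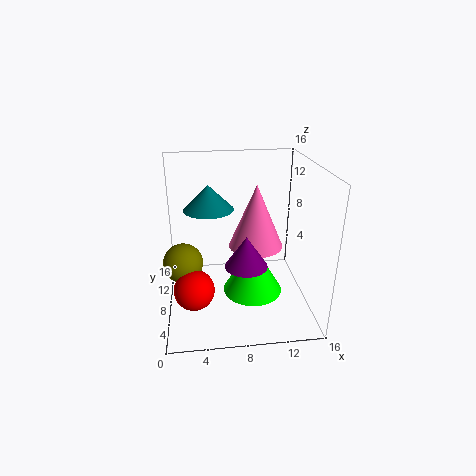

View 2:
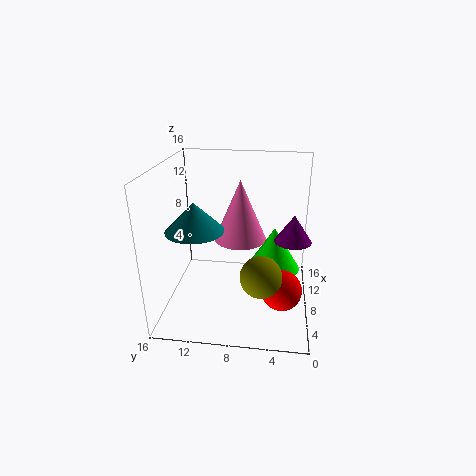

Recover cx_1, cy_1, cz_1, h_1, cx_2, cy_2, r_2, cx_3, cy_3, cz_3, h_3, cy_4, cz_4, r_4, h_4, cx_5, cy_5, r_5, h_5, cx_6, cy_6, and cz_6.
cx_1 = 8
cy_1 = 2
cz_1 = 8
h_1 = 3
cx_2 = 3
cy_2 = 3
r_2 = 2
cx_3 = 5
cy_3 = 12
cz_3 = 10
h_3 = 3
cy_4 = 8
cz_4 = 7
r_4 = 3
h_4 = 7
cx_5 = 9
cy_5 = 4
r_5 = 3
h_5 = 5
cx_6 = 2
cy_6 = 5
cz_6 = 7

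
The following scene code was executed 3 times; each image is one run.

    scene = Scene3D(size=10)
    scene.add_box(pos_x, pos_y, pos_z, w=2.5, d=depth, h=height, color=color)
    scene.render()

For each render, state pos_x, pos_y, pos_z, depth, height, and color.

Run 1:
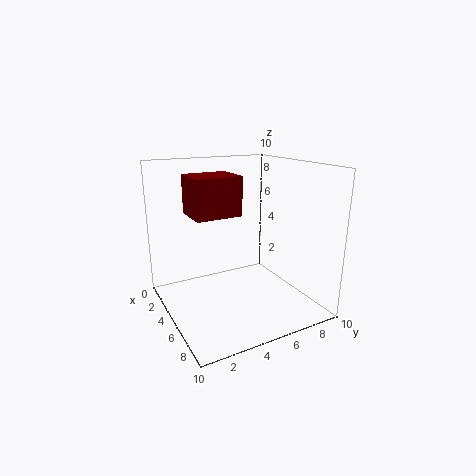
pos_x = 4, pos_y = 1.5, pos_z = 7, depth = 3, height = 2.5, color = 'maroon'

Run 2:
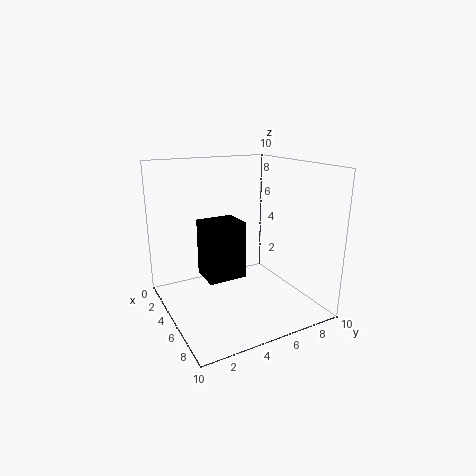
pos_x = 1, pos_y = 3.5, pos_z = 1, depth = 3, height = 4.5, color = 'black'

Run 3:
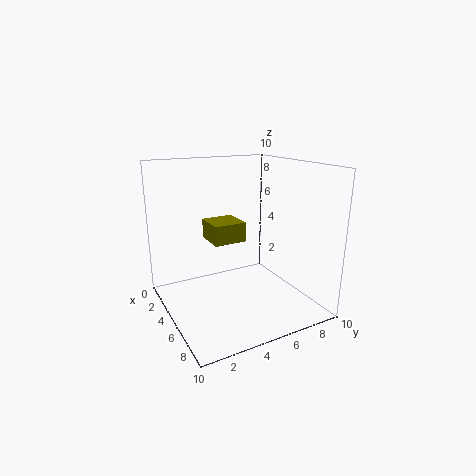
pos_x = 1, pos_y = 4, pos_z = 4, depth = 2.5, height = 1.5, color = 'olive'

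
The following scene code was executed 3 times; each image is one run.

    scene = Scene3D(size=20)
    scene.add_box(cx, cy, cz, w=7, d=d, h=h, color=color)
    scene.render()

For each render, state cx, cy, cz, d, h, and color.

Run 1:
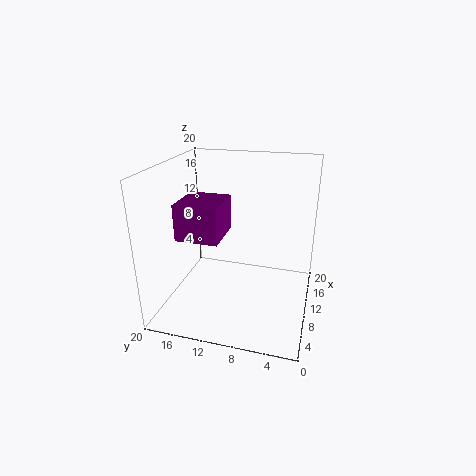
cx = 9.5; cy = 13; cz = 8.5; d = 6.5; h = 5.5; color = 'purple'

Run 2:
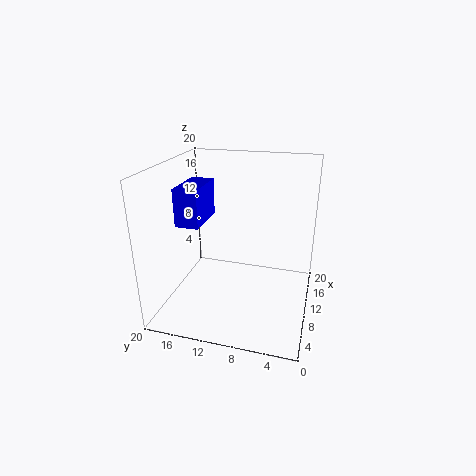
cx = 9; cy = 15.5; cz = 11; d = 3.5; h = 5.5; color = 'blue'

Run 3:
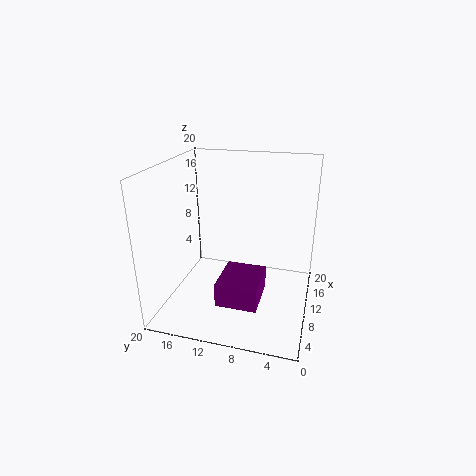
cx = 6.5; cy = 6.5; cz = 0.5; d = 6; h = 3.5; color = 'purple'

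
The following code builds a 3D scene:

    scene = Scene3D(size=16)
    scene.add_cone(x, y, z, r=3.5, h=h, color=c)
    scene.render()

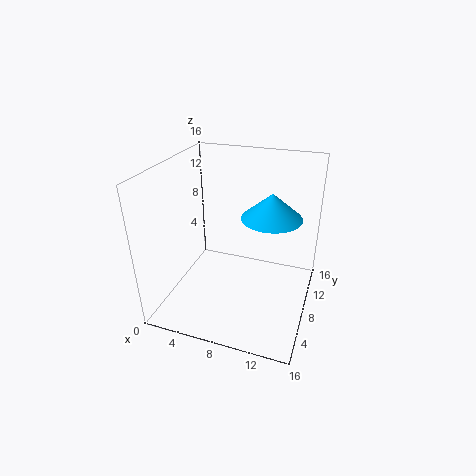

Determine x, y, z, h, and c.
x = 11; y = 11; z = 9.5; h = 3; c = 'deepskyblue'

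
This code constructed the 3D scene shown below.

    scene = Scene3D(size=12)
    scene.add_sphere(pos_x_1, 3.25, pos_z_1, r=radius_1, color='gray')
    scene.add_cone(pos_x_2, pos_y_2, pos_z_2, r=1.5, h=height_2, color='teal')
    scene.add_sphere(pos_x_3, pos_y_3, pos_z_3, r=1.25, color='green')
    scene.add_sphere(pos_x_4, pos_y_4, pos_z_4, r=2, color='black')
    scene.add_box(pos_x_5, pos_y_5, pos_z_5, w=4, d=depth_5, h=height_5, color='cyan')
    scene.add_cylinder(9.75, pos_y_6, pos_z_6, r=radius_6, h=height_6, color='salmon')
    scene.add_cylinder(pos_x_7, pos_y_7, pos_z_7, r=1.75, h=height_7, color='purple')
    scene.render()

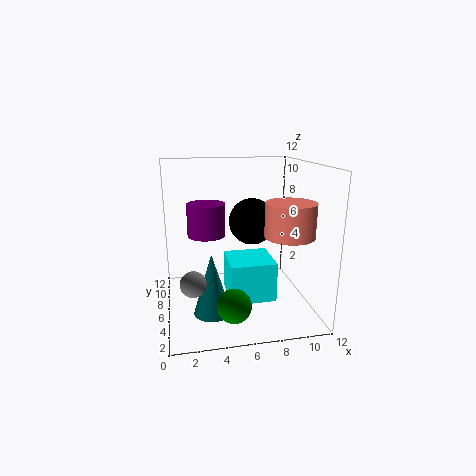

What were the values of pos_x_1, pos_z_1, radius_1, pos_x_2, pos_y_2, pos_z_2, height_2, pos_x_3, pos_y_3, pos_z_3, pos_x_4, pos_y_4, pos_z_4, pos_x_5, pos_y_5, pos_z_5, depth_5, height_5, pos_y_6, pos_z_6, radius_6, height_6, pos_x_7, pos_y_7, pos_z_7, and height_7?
pos_x_1 = 2, pos_z_1 = 3.5, radius_1 = 1, pos_x_2 = 3.5, pos_y_2 = 4, pos_z_2 = 0.5, height_2 = 5, pos_x_3 = 4.75, pos_y_3 = 1.25, pos_z_3 = 2.5, pos_x_4 = 7.5, pos_y_4 = 7.25, pos_z_4 = 7, pos_x_5 = 5.25, pos_y_5 = 5, pos_z_5 = 0.25, depth_5 = 4, height_5 = 3.5, pos_y_6 = 4, pos_z_6 = 6.5, radius_6 = 2, height_6 = 2.75, pos_x_7 = 3.75, pos_y_7 = 9.5, pos_z_7 = 5.25, height_7 = 3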